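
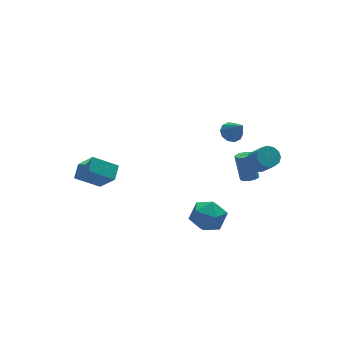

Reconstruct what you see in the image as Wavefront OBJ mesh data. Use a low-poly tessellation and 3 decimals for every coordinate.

v -5.073 3.786 -0.768
v -4.619 2.626 0.64
v -4.492 4.562 -0.317
v -4.037 3.402 1.092
v -3.683 3.258 -1.652
v -3.228 2.098 -0.243
v -3.101 4.034 -1.2
v -2.647 2.874 0.208
v -0.813 -2.696 -0.82
v -0.08 -2.195 -0.046
v 0.44 -4.105 -1.094
v 1.173 -3.604 -0.32
v 0.163 -4.082 0.05
v -0.612 -3.212 0.22
v 0.972 -3.088 -1.36
v 0.197 -2.218 -1.19
v 1.023 -2.437 -0.38
v 0.523 -3.052 0.492
v -0.163 -3.248 -1.632
v -0.663 -3.863 -0.76
v 3.749 1.154 2.3
v 4.105 0.691 1.879
v 3.951 0.126 3.6
v 4.401 0.973 2.055
v 4.448 1.323 2.325
v 4.228 1.609 2.585
v 3.825 1.721 2.736
v 3.393 1.617 2.721
v 3.096 1.335 2.545
v 3.049 0.985 2.275
v 3.269 0.699 2.015
v 3.673 0.587 1.863
v 3.367 -2.876 2.874
v 3.801 -3.294 2.48
v 3.906 -4.363 3.732
v 3.473 -3.944 4.126
v 4.042 -3.036 2.68
v 4.147 -4.105 3.932
v 4.068 -2.727 2.941
v 4.174 -3.796 4.194
v 3.873 -2.465 3.181
v 3.978 -3.534 4.434
v 3.516 -2.334 3.324
v 3.622 -3.403 4.576
v 3.113 -2.374 3.323
v 3.218 -3.443 4.576
v 2.79 -2.574 3.18
v 2.896 -3.643 4.433
v 2.65 -2.869 2.94
v 2.756 -3.938 4.192
v 2.738 -3.167 2.678
v 2.844 -4.236 3.931
v 3.026 -3.372 2.479
v 3.132 -4.441 3.732
v 3.422 -3.419 2.405
v 3.528 -4.488 3.657
v 3.701 -1.329 0.071
v 4.076 -0.945 -0.086
v 4.035 -0.266 1.472
v 3.659 -0.651 1.629
v 3.84 -0.831 -0.142
v 3.799 -0.152 1.416
v 3.572 -0.831 -0.15
v 3.531 -0.152 1.408
v 3.334 -0.945 -0.106
v 3.292 -0.266 1.452
v 3.179 -1.147 -0.022
v 3.138 -0.469 1.536
v 3.144 -1.391 0.083
v 3.103 -0.713 1.641
v 3.237 -1.621 0.186
v 3.195 -0.942 1.744
v 3.435 -1.784 0.262
v 3.394 -1.105 1.82
v 3.695 -1.843 0.294
v 3.653 -1.164 1.853
v 3.956 -1.784 0.276
v 3.914 -1.105 1.834
v 4.158 -1.621 0.21
v 4.117 -0.942 1.768
v 4.256 -1.391 0.113
v 4.214 -0.712 1.671
v 4.226 -1.147 0.006
v 4.185 -0.468 1.564
f 2 4 1
f 5 2 1
f 1 4 3
f 3 5 1
f 2 8 4
f 6 2 5
f 6 8 2
f 4 8 3
f 7 5 3
f 3 8 7
f 7 6 5
f 8 6 7
f 9 20 14
f 9 14 10
f 9 10 16
f 9 16 19
f 9 19 20
f 10 14 18
f 14 20 13
f 20 19 11
f 19 16 15
f 16 10 17
f 12 18 13
f 12 13 11
f 12 11 15
f 12 15 17
f 12 17 18
f 13 18 14
f 11 13 20
f 15 11 19
f 17 15 16
f 18 17 10
f 22 21 24
f 22 24 23
f 24 21 25
f 24 25 23
f 25 21 26
f 25 26 23
f 26 21 27
f 26 27 23
f 27 21 28
f 27 28 23
f 28 21 29
f 28 29 23
f 29 21 30
f 29 30 23
f 30 21 31
f 30 31 23
f 31 21 32
f 31 32 23
f 32 21 22
f 32 22 23
f 34 33 37
f 34 37 35
f 35 37 38
f 35 38 36
f 37 33 39
f 37 39 38
f 38 39 40
f 38 40 36
f 39 33 41
f 39 41 40
f 40 41 42
f 40 42 36
f 41 33 43
f 41 43 42
f 42 43 44
f 42 44 36
f 43 33 45
f 43 45 44
f 44 45 46
f 44 46 36
f 45 33 47
f 45 47 46
f 46 47 48
f 46 48 36
f 47 33 49
f 47 49 48
f 48 49 50
f 48 50 36
f 49 33 51
f 49 51 50
f 50 51 52
f 50 52 36
f 51 33 53
f 51 53 52
f 52 53 54
f 52 54 36
f 53 33 55
f 53 55 54
f 54 55 56
f 54 56 36
f 55 33 34
f 55 34 56
f 56 34 35
f 56 35 36
f 58 57 61
f 58 61 59
f 59 61 62
f 59 62 60
f 61 57 63
f 61 63 62
f 62 63 64
f 62 64 60
f 63 57 65
f 63 65 64
f 64 65 66
f 64 66 60
f 65 57 67
f 65 67 66
f 66 67 68
f 66 68 60
f 67 57 69
f 67 69 68
f 68 69 70
f 68 70 60
f 69 57 71
f 69 71 70
f 70 71 72
f 70 72 60
f 71 57 73
f 71 73 72
f 72 73 74
f 72 74 60
f 73 57 75
f 73 75 74
f 74 75 76
f 74 76 60
f 75 57 77
f 75 77 76
f 76 77 78
f 76 78 60
f 77 57 79
f 77 79 78
f 78 79 80
f 78 80 60
f 79 57 81
f 79 81 80
f 80 81 82
f 80 82 60
f 81 57 83
f 81 83 82
f 82 83 84
f 82 84 60
f 83 57 58
f 83 58 84
f 84 58 59
f 84 59 60



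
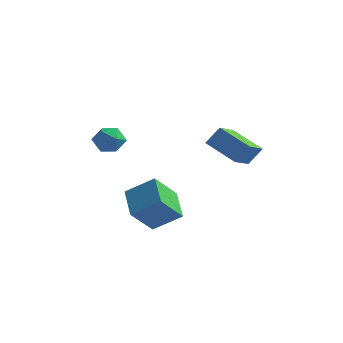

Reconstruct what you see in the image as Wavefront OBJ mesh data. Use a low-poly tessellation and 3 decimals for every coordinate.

v -3.091 -1.747 -1.002
v -1.736 -1.254 -0.046
v -2.582 -0.518 -2.358
v -1.227 -0.025 -1.402
v -2.053 -3.055 -1.798
v -0.698 -2.562 -0.842
v -1.544 -1.826 -3.154
v -0.189 -1.333 -2.198
v -4.626 -1.196 1.893
v -3.819 -1.156 1.535
v -4.141 -2.104 2.885
v -3.334 -2.064 2.527
v -3.669 -1.359 2.942
v -3.968 -0.799 2.329
v -3.992 -2.461 2.091
v -4.291 -1.901 1.478
v -3.427 -1.939 1.658
v -3.228 -1.257 2.183
v -4.732 -2.003 2.237
v -4.533 -1.321 2.762
v 0.481 4.315 -0.652
v 0.6 2.573 0.123
v -1.267 4.582 0.215
v -1.149 2.84 0.99
v 1.029 4.78 0.31
v 1.147 3.038 1.085
v -0.72 5.047 1.177
v -0.601 3.305 1.952
f 2 4 1
f 5 2 1
f 1 4 3
f 3 5 1
f 2 8 4
f 6 2 5
f 6 8 2
f 4 8 3
f 7 5 3
f 3 8 7
f 7 6 5
f 8 6 7
f 9 20 14
f 9 14 10
f 9 10 16
f 9 16 19
f 9 19 20
f 10 14 18
f 14 20 13
f 20 19 11
f 19 16 15
f 16 10 17
f 12 18 13
f 12 13 11
f 12 11 15
f 12 15 17
f 12 17 18
f 13 18 14
f 11 13 20
f 15 11 19
f 17 15 16
f 18 17 10
f 22 24 21
f 25 22 21
f 21 24 23
f 23 25 21
f 22 28 24
f 26 22 25
f 26 28 22
f 24 28 23
f 27 25 23
f 23 28 27
f 27 26 25
f 28 26 27



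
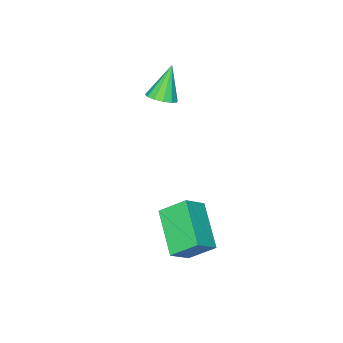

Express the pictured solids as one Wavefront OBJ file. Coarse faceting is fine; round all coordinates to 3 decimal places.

v 1.332 -2.236 2.13
v 1.678 -1.786 2.403
v 0.568 -2.464 3.47
v 1.392 -1.624 2.268
v 1.087 -1.657 2.089
v 0.86 -1.873 1.922
v 0.783 -2.205 1.822
v 0.88 -2.546 1.819
v 1.121 -2.789 1.915
v 1.428 -2.856 2.079
v 1.705 -2.727 2.259
v 1.864 -2.441 2.398
v 1.854 -2.09 2.451
v 3.56 2.918 -1.805
v 2.649 1.37 -0.902
v 4.392 2.826 -1.122
v 3.481 1.278 -0.22
v 4.139 2.102 -2.62
v 3.228 0.554 -1.718
v 4.971 2.01 -1.938
v 4.06 0.462 -1.035
f 2 1 4
f 2 4 3
f 4 1 5
f 4 5 3
f 5 1 6
f 5 6 3
f 6 1 7
f 6 7 3
f 7 1 8
f 7 8 3
f 8 1 9
f 8 9 3
f 9 1 10
f 9 10 3
f 10 1 11
f 10 11 3
f 11 1 12
f 11 12 3
f 12 1 13
f 12 13 3
f 13 1 2
f 13 2 3
f 15 17 14
f 18 15 14
f 14 17 16
f 16 18 14
f 15 21 17
f 19 15 18
f 19 21 15
f 17 21 16
f 20 18 16
f 16 21 20
f 20 19 18
f 21 19 20



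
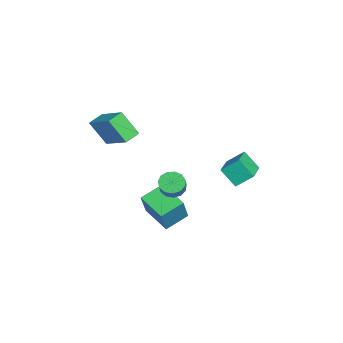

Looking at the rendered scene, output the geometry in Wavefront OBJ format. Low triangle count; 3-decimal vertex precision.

v 0.317 2.386 -2.169
v -0.186 1.72 -1.279
v 0.336 3.261 -1.502
v -0.167 2.595 -0.613
v 2.267 1.825 -1.487
v 1.764 1.159 -0.598
v 2.286 2.7 -0.821
v 1.783 2.034 0.069
v 1.588 -1.127 -1.751
v 1.969 -1.502 -2.155
v 2.674 -1.627 -1.373
v 2.292 -1.253 -0.969
v 2.083 -1.146 -2.201
v 2.788 -1.271 -1.419
v 2.041 -0.783 -2.104
v 2.746 -0.908 -1.323
v 1.854 -0.53 -1.895
v 2.559 -0.655 -1.114
v 1.583 -0.466 -1.641
v 2.288 -0.592 -0.859
v 1.313 -0.613 -1.421
v 2.018 -0.738 -0.639
v 1.13 -0.923 -1.306
v 1.835 -1.048 -0.524
v 1.093 -1.297 -1.332
v 1.798 -1.423 -0.55
v 1.212 -1.618 -1.491
v 1.917 -1.743 -0.71
v 1.451 -1.783 -1.733
v 2.156 -1.908 -0.951
v 1.733 -1.74 -1.98
v 2.438 -1.865 -1.199
v -1.253 -4.128 -0.272
v -1.653 -4.936 1.037
v -1.799 -3.456 -0.024
v -2.198 -4.265 1.285
v 0.278 -3.255 0.735
v -0.121 -4.064 2.044
v -0.267 -2.584 0.983
v -0.667 -3.392 2.292
v 0.485 -2.352 -4.148
v -0.055 -1.221 -3.619
v 1.796 -1.481 -4.675
v 1.256 -0.35 -4.146
v 1.304 -2.67 -2.634
v 0.764 -1.539 -2.105
v 2.615 -1.799 -3.161
v 2.075 -0.668 -2.632
f 2 4 1
f 5 2 1
f 1 4 3
f 3 5 1
f 2 8 4
f 6 2 5
f 6 8 2
f 4 8 3
f 7 5 3
f 3 8 7
f 7 6 5
f 8 6 7
f 10 9 13
f 10 13 11
f 11 13 14
f 11 14 12
f 13 9 15
f 13 15 14
f 14 15 16
f 14 16 12
f 15 9 17
f 15 17 16
f 16 17 18
f 16 18 12
f 17 9 19
f 17 19 18
f 18 19 20
f 18 20 12
f 19 9 21
f 19 21 20
f 20 21 22
f 20 22 12
f 21 9 23
f 21 23 22
f 22 23 24
f 22 24 12
f 23 9 25
f 23 25 24
f 24 25 26
f 24 26 12
f 25 9 27
f 25 27 26
f 26 27 28
f 26 28 12
f 27 9 29
f 27 29 28
f 28 29 30
f 28 30 12
f 29 9 31
f 29 31 30
f 30 31 32
f 30 32 12
f 31 9 10
f 31 10 32
f 32 10 11
f 32 11 12
f 34 36 33
f 37 34 33
f 33 36 35
f 35 37 33
f 34 40 36
f 38 34 37
f 38 40 34
f 36 40 35
f 39 37 35
f 35 40 39
f 39 38 37
f 40 38 39
f 42 44 41
f 45 42 41
f 41 44 43
f 43 45 41
f 42 48 44
f 46 42 45
f 46 48 42
f 44 48 43
f 47 45 43
f 43 48 47
f 47 46 45
f 48 46 47



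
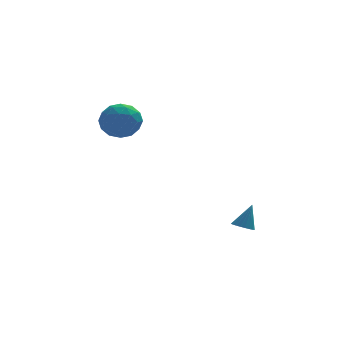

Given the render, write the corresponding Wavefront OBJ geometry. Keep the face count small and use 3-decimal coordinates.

v 2.209 0.877 -2.251
v 2.475 1.281 -2.467
v 2.671 1.183 -1.109
v 2.283 1.376 -2.415
v 2.079 1.384 -2.334
v 1.896 1.305 -2.239
v 1.768 1.152 -2.146
v 1.716 0.951 -2.071
v 1.749 0.738 -2.028
v 1.861 0.548 -2.023
v 2.034 0.416 -2.057
v 2.237 0.363 -2.125
v 2.435 0.399 -2.215
v 2.594 0.518 -2.311
v 2.686 0.699 -2.397
v 2.696 0.91 -2.457
v 2.621 1.116 -2.482
v -3.618 2.212 3.302
v -3.116 3.048 3.141
v -2.424 1.672 4.219
v -1.922 2.508 4.058
v -2.745 2.523 4.605
v -3.483 2.857 4.039
v -2.057 1.863 3.321
v -2.795 2.197 2.755
v -2.151 2.833 3.153
v -2.576 3.24 3.947
v -2.964 1.48 3.413
v -3.389 1.887 4.207
v -3.472 2.678 3.141
v -2.068 2.042 4.219
v -2.552 2.051 4.541
v -2.257 2.542 4.446
v -3.687 2.565 3.669
v -3.392 3.057 3.574
v -3.174 2.748 4.435
v -2.148 1.663 3.786
v -1.853 2.155 3.691
v -3.283 2.178 2.914
v -2.988 2.669 2.819
v -2.366 1.972 2.925
v -2.609 3.042 3.054
v -1.908 2.725 3.593
v -1.987 2.346 3.16
v -2.421 2.542 2.826
v -2.859 3.282 3.52
v -2.158 2.964 4.059
v -2.642 2.973 4.381
v -3.075 3.169 4.048
v -2.292 3.155 3.527
v -3.382 1.756 3.301
v -2.681 1.438 3.84
v -2.465 1.551 3.312
v -2.898 1.747 2.979
v -3.632 1.995 3.767
v -2.931 1.678 4.306
v -3.119 2.178 4.534
v -3.553 2.374 4.2
v -3.248 1.565 3.833
f 2 1 4
f 2 4 3
f 4 1 5
f 4 5 3
f 5 1 6
f 5 6 3
f 6 1 7
f 6 7 3
f 7 1 8
f 7 8 3
f 8 1 9
f 8 9 3
f 9 1 10
f 9 10 3
f 10 1 11
f 10 11 3
f 11 1 12
f 11 12 3
f 12 1 13
f 12 13 3
f 13 1 14
f 13 14 3
f 14 1 15
f 14 15 3
f 15 1 16
f 15 16 3
f 16 1 17
f 16 17 3
f 17 1 2
f 17 2 3
f 18 55 34
f 55 29 58
f 34 58 23
f 55 58 34
f 18 34 30
f 34 23 35
f 30 35 19
f 34 35 30
f 18 30 39
f 30 19 40
f 39 40 25
f 30 40 39
f 18 39 51
f 39 25 54
f 51 54 28
f 39 54 51
f 18 51 55
f 51 28 59
f 55 59 29
f 51 59 55
f 19 35 46
f 35 23 49
f 46 49 27
f 35 49 46
f 23 58 36
f 58 29 57
f 36 57 22
f 58 57 36
f 29 59 56
f 59 28 52
f 56 52 20
f 59 52 56
f 28 54 53
f 54 25 41
f 53 41 24
f 54 41 53
f 25 40 45
f 40 19 42
f 45 42 26
f 40 42 45
f 21 47 33
f 47 27 48
f 33 48 22
f 47 48 33
f 21 33 31
f 33 22 32
f 31 32 20
f 33 32 31
f 21 31 38
f 31 20 37
f 38 37 24
f 31 37 38
f 21 38 43
f 38 24 44
f 43 44 26
f 38 44 43
f 21 43 47
f 43 26 50
f 47 50 27
f 43 50 47
f 22 48 36
f 48 27 49
f 36 49 23
f 48 49 36
f 20 32 56
f 32 22 57
f 56 57 29
f 32 57 56
f 24 37 53
f 37 20 52
f 53 52 28
f 37 52 53
f 26 44 45
f 44 24 41
f 45 41 25
f 44 41 45
f 27 50 46
f 50 26 42
f 46 42 19
f 50 42 46



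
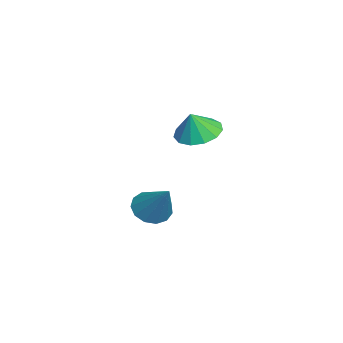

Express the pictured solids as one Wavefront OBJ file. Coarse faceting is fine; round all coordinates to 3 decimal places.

v 0.182 -0.342 -1.472
v 0.742 -0.921 -1.624
v 1.318 0.382 -0.048
v 0.85 -0.562 -1.893
v 0.746 -0.132 -2.029
v 0.463 0.23 -1.987
v 0.09 0.411 -1.782
v -0.253 0.353 -1.478
v -0.458 0.074 -1.173
v -0.46 -0.337 -0.962
v -0.258 -0.75 -0.913
v 0.083 -1.033 -1.041
v 0.456 -1.097 -1.307
v 1.403 1.421 3.013
v 2.001 2.107 2.994
v 1.737 1.159 4.007
v 1.568 2.299 3.19
v 1.082 2.212 3.33
v 0.699 1.874 3.369
v 0.539 1.392 3.296
v 0.654 0.92 3.132
v 1.006 0.607 2.931
v 1.485 0.552 2.756
v 1.938 0.774 2.663
v 2.221 1.201 2.681
v 2.245 1.698 2.804
f 2 1 4
f 2 4 3
f 4 1 5
f 4 5 3
f 5 1 6
f 5 6 3
f 6 1 7
f 6 7 3
f 7 1 8
f 7 8 3
f 8 1 9
f 8 9 3
f 9 1 10
f 9 10 3
f 10 1 11
f 10 11 3
f 11 1 12
f 11 12 3
f 12 1 13
f 12 13 3
f 13 1 2
f 13 2 3
f 15 14 17
f 15 17 16
f 17 14 18
f 17 18 16
f 18 14 19
f 18 19 16
f 19 14 20
f 19 20 16
f 20 14 21
f 20 21 16
f 21 14 22
f 21 22 16
f 22 14 23
f 22 23 16
f 23 14 24
f 23 24 16
f 24 14 25
f 24 25 16
f 25 14 26
f 25 26 16
f 26 14 15
f 26 15 16



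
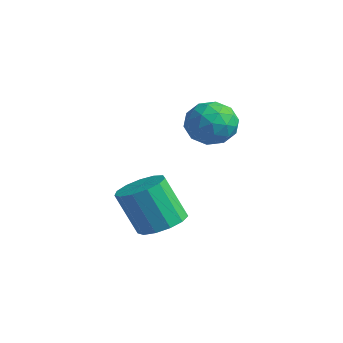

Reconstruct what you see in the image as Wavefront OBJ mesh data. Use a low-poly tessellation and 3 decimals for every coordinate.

v -3.371 -0.846 0.917
v -2.66 -1.255 0.783
v -4.06 -1.985 0.737
v -3.349 -2.394 0.603
v -3.526 -2.104 1.362
v -3.1 -1.4 1.473
v -3.62 -1.84 0.047
v -3.194 -1.136 0.158
v -2.814 -1.869 0.246
v -2.756 -2.032 1.058
v -3.964 -1.208 0.462
v -3.906 -1.371 1.274
v -2.955 -0.95 0.866
v -3.765 -2.29 0.654
v -3.869 -2.12 1.1
v -3.451 -2.36 1.022
v -3.213 -1.036 1.271
v -2.796 -1.276 1.193
v -3.305 -1.775 1.533
v -3.924 -1.964 0.327
v -3.507 -2.204 0.249
v -3.269 -0.88 0.498
v -2.851 -1.12 0.42
v -3.415 -1.465 -0.013
v -2.628 -1.552 0.472
v -3.033 -2.221 0.366
v -3.192 -1.896 0.039
v -2.942 -1.482 0.104
v -2.593 -1.648 0.949
v -2.999 -2.318 0.843
v -3.102 -2.147 1.289
v -2.852 -1.733 1.354
v -2.684 -2.009 0.633
v -3.721 -0.922 0.677
v -4.127 -1.592 0.571
v -3.868 -1.507 0.166
v -3.618 -1.093 0.231
v -3.687 -1.019 1.154
v -4.092 -1.688 1.048
v -3.778 -1.758 1.416
v -3.528 -1.344 1.481
v -4.036 -1.231 0.887
v -3.484 -3.201 -2.868
v -2.761 -3.447 -2.67
v -3.292 -3.866 -1.253
v -4.016 -3.619 -1.452
v -2.784 -3.018 -2.552
v -3.315 -3.437 -1.135
v -3.03 -2.648 -2.534
v -3.561 -3.067 -1.118
v -3.42 -2.452 -2.623
v -3.951 -2.871 -1.206
v -3.831 -2.495 -2.789
v -4.362 -2.914 -1.373
v -4.131 -2.761 -2.981
v -4.662 -3.18 -1.564
v -4.227 -3.167 -3.137
v -4.758 -3.586 -1.72
v -4.086 -3.584 -3.207
v -4.618 -4.003 -1.791
v -3.755 -3.879 -3.17
v -4.286 -4.297 -1.754
v -3.338 -3.958 -3.037
v -3.869 -4.377 -1.621
v -2.967 -3.797 -2.851
v -3.498 -4.216 -1.434
f 1 38 17
f 38 12 41
f 17 41 6
f 38 41 17
f 1 17 13
f 17 6 18
f 13 18 2
f 17 18 13
f 1 13 22
f 13 2 23
f 22 23 8
f 13 23 22
f 1 22 34
f 22 8 37
f 34 37 11
f 22 37 34
f 1 34 38
f 34 11 42
f 38 42 12
f 34 42 38
f 2 18 29
f 18 6 32
f 29 32 10
f 18 32 29
f 6 41 19
f 41 12 40
f 19 40 5
f 41 40 19
f 12 42 39
f 42 11 35
f 39 35 3
f 42 35 39
f 11 37 36
f 37 8 24
f 36 24 7
f 37 24 36
f 8 23 28
f 23 2 25
f 28 25 9
f 23 25 28
f 4 30 16
f 30 10 31
f 16 31 5
f 30 31 16
f 4 16 14
f 16 5 15
f 14 15 3
f 16 15 14
f 4 14 21
f 14 3 20
f 21 20 7
f 14 20 21
f 4 21 26
f 21 7 27
f 26 27 9
f 21 27 26
f 4 26 30
f 26 9 33
f 30 33 10
f 26 33 30
f 5 31 19
f 31 10 32
f 19 32 6
f 31 32 19
f 3 15 39
f 15 5 40
f 39 40 12
f 15 40 39
f 7 20 36
f 20 3 35
f 36 35 11
f 20 35 36
f 9 27 28
f 27 7 24
f 28 24 8
f 27 24 28
f 10 33 29
f 33 9 25
f 29 25 2
f 33 25 29
f 44 43 47
f 44 47 45
f 45 47 48
f 45 48 46
f 47 43 49
f 47 49 48
f 48 49 50
f 48 50 46
f 49 43 51
f 49 51 50
f 50 51 52
f 50 52 46
f 51 43 53
f 51 53 52
f 52 53 54
f 52 54 46
f 53 43 55
f 53 55 54
f 54 55 56
f 54 56 46
f 55 43 57
f 55 57 56
f 56 57 58
f 56 58 46
f 57 43 59
f 57 59 58
f 58 59 60
f 58 60 46
f 59 43 61
f 59 61 60
f 60 61 62
f 60 62 46
f 61 43 63
f 61 63 62
f 62 63 64
f 62 64 46
f 63 43 65
f 63 65 64
f 64 65 66
f 64 66 46
f 65 43 44
f 65 44 66
f 66 44 45
f 66 45 46



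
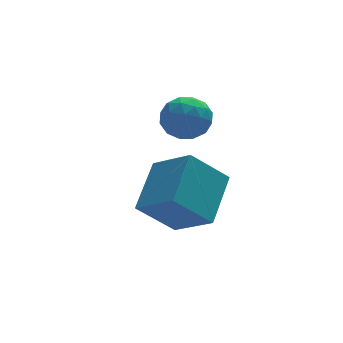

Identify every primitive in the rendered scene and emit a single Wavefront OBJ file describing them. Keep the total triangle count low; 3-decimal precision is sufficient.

v 1.708 -1.629 -1.831
v 2.501 -2.771 -0.941
v 0.526 -1.566 -0.696
v 1.318 -2.708 0.193
v 2.662 -0.252 -0.913
v 3.454 -1.394 -0.024
v 1.479 -0.189 0.221
v 2.272 -1.331 1.111
v 3.312 1.821 1.672
v 3.787 1.245 1.22
v 2.193 1.535 0.86
v 2.668 0.959 0.408
v 2.451 0.79 1.236
v 3.142 0.967 1.738
v 2.838 1.813 0.342
v 3.529 1.99 0.844
v 3.494 1.241 0.398
v 3.255 0.609 0.95
v 2.725 2.171 1.13
v 2.486 1.539 1.682
v 3.648 1.558 1.518
v 2.332 1.222 0.562
v 2.204 1.122 1.049
v 2.484 0.784 0.783
v 3.269 1.394 1.822
v 3.548 1.056 1.556
v 2.762 0.789 1.565
v 2.432 1.724 0.524
v 2.711 1.386 0.258
v 3.496 1.996 1.297
v 3.776 1.658 1.031
v 3.218 1.991 0.515
v 3.755 1.217 0.768
v 3.097 1.049 0.291
v 3.197 1.551 0.252
v 3.603 1.655 0.548
v 3.614 0.846 1.093
v 2.957 0.678 0.615
v 2.829 0.578 1.102
v 3.235 0.682 1.397
v 3.442 0.843 0.61
v 3.023 2.102 1.465
v 2.366 1.934 0.987
v 2.745 2.098 0.683
v 3.151 2.202 0.978
v 2.883 1.731 1.789
v 2.225 1.563 1.312
v 2.377 1.125 1.532
v 2.783 1.229 1.828
v 2.538 1.937 1.47
f 2 4 1
f 5 2 1
f 1 4 3
f 3 5 1
f 2 8 4
f 6 2 5
f 6 8 2
f 4 8 3
f 7 5 3
f 3 8 7
f 7 6 5
f 8 6 7
f 9 46 25
f 46 20 49
f 25 49 14
f 46 49 25
f 9 25 21
f 25 14 26
f 21 26 10
f 25 26 21
f 9 21 30
f 21 10 31
f 30 31 16
f 21 31 30
f 9 30 42
f 30 16 45
f 42 45 19
f 30 45 42
f 9 42 46
f 42 19 50
f 46 50 20
f 42 50 46
f 10 26 37
f 26 14 40
f 37 40 18
f 26 40 37
f 14 49 27
f 49 20 48
f 27 48 13
f 49 48 27
f 20 50 47
f 50 19 43
f 47 43 11
f 50 43 47
f 19 45 44
f 45 16 32
f 44 32 15
f 45 32 44
f 16 31 36
f 31 10 33
f 36 33 17
f 31 33 36
f 12 38 24
f 38 18 39
f 24 39 13
f 38 39 24
f 12 24 22
f 24 13 23
f 22 23 11
f 24 23 22
f 12 22 29
f 22 11 28
f 29 28 15
f 22 28 29
f 12 29 34
f 29 15 35
f 34 35 17
f 29 35 34
f 12 34 38
f 34 17 41
f 38 41 18
f 34 41 38
f 13 39 27
f 39 18 40
f 27 40 14
f 39 40 27
f 11 23 47
f 23 13 48
f 47 48 20
f 23 48 47
f 15 28 44
f 28 11 43
f 44 43 19
f 28 43 44
f 17 35 36
f 35 15 32
f 36 32 16
f 35 32 36
f 18 41 37
f 41 17 33
f 37 33 10
f 41 33 37



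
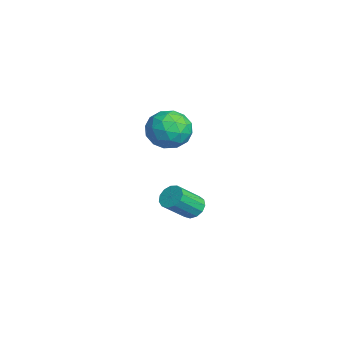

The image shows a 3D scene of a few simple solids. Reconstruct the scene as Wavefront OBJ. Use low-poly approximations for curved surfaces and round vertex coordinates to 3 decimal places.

v -3.914 -2.283 -2.549
v -3.511 -2.484 -2.946
v -3.044 -3.478 -1.968
v -3.446 -3.277 -1.571
v -3.358 -2.239 -2.77
v -2.89 -3.233 -1.793
v -3.381 -2.008 -2.524
v -2.913 -3.002 -1.547
v -3.573 -1.865 -2.286
v -3.106 -2.858 -1.309
v -3.874 -1.854 -2.131
v -3.406 -2.848 -1.154
v -4.187 -1.979 -2.109
v -3.719 -2.973 -1.132
v -4.413 -2.201 -2.226
v -3.946 -3.195 -1.249
v -4.481 -2.449 -2.446
v -4.013 -3.443 -1.469
v -4.369 -2.644 -2.698
v -3.901 -3.638 -1.721
v -4.112 -2.725 -2.903
v -3.645 -3.719 -1.926
v -3.793 -2.665 -2.995
v -3.325 -3.659 -2.018
v -2.218 -2.825 2.107
v -1.714 -3.584 2.488
v -3.566 -3.396 2.752
v -3.062 -4.155 3.133
v -2.919 -3.242 3.483
v -2.086 -2.889 3.085
v -3.194 -4.091 2.155
v -2.361 -3.738 1.757
v -2.317 -4.367 2.518
v -2.147 -3.843 3.339
v -3.133 -3.137 1.901
v -2.963 -2.613 2.722
v -1.848 -3.154 2.241
v -3.432 -3.826 2.999
v -3.348 -3.289 3.204
v -3.052 -3.735 3.429
v -2.066 -2.746 2.592
v -1.77 -3.192 2.816
v -2.478 -2.991 3.4
v -3.51 -3.788 2.424
v -3.214 -4.234 2.648
v -2.228 -3.245 1.811
v -1.932 -3.691 2.036
v -2.802 -3.989 1.84
v -1.906 -4.061 2.483
v -2.698 -4.397 2.862
v -2.776 -4.359 2.287
v -2.286 -4.151 2.053
v -1.806 -3.753 2.965
v -2.598 -4.088 3.344
v -2.514 -3.551 3.55
v -2.025 -3.344 3.315
v -2.161 -4.213 2.983
v -2.682 -2.892 1.896
v -3.474 -3.227 2.275
v -3.255 -3.636 1.925
v -2.766 -3.429 1.69
v -2.582 -2.583 2.378
v -3.374 -2.919 2.757
v -2.994 -2.829 3.187
v -2.504 -2.621 2.953
v -3.119 -2.767 2.257
f 2 1 5
f 2 5 3
f 3 5 6
f 3 6 4
f 5 1 7
f 5 7 6
f 6 7 8
f 6 8 4
f 7 1 9
f 7 9 8
f 8 9 10
f 8 10 4
f 9 1 11
f 9 11 10
f 10 11 12
f 10 12 4
f 11 1 13
f 11 13 12
f 12 13 14
f 12 14 4
f 13 1 15
f 13 15 14
f 14 15 16
f 14 16 4
f 15 1 17
f 15 17 16
f 16 17 18
f 16 18 4
f 17 1 19
f 17 19 18
f 18 19 20
f 18 20 4
f 19 1 21
f 19 21 20
f 20 21 22
f 20 22 4
f 21 1 23
f 21 23 22
f 22 23 24
f 22 24 4
f 23 1 2
f 23 2 24
f 24 2 3
f 24 3 4
f 25 62 41
f 62 36 65
f 41 65 30
f 62 65 41
f 25 41 37
f 41 30 42
f 37 42 26
f 41 42 37
f 25 37 46
f 37 26 47
f 46 47 32
f 37 47 46
f 25 46 58
f 46 32 61
f 58 61 35
f 46 61 58
f 25 58 62
f 58 35 66
f 62 66 36
f 58 66 62
f 26 42 53
f 42 30 56
f 53 56 34
f 42 56 53
f 30 65 43
f 65 36 64
f 43 64 29
f 65 64 43
f 36 66 63
f 66 35 59
f 63 59 27
f 66 59 63
f 35 61 60
f 61 32 48
f 60 48 31
f 61 48 60
f 32 47 52
f 47 26 49
f 52 49 33
f 47 49 52
f 28 54 40
f 54 34 55
f 40 55 29
f 54 55 40
f 28 40 38
f 40 29 39
f 38 39 27
f 40 39 38
f 28 38 45
f 38 27 44
f 45 44 31
f 38 44 45
f 28 45 50
f 45 31 51
f 50 51 33
f 45 51 50
f 28 50 54
f 50 33 57
f 54 57 34
f 50 57 54
f 29 55 43
f 55 34 56
f 43 56 30
f 55 56 43
f 27 39 63
f 39 29 64
f 63 64 36
f 39 64 63
f 31 44 60
f 44 27 59
f 60 59 35
f 44 59 60
f 33 51 52
f 51 31 48
f 52 48 32
f 51 48 52
f 34 57 53
f 57 33 49
f 53 49 26
f 57 49 53



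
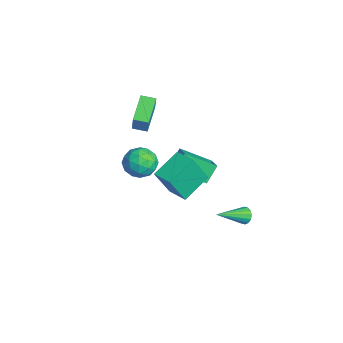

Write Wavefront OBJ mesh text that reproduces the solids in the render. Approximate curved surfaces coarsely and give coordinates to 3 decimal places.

v 0.982 -2.702 0.733
v 1.414 -3.424 1.398
v 0.046 -3.956 -0.018
v 0.478 -4.678 0.647
v -0.201 -3.939 1.025
v 0.378 -3.164 1.49
v 1.082 -4.216 -0.11
v 1.661 -3.441 0.355
v 1.476 -4.36 0.877
v 0.683 -4.188 1.579
v 0.777 -3.192 -0.199
v -0.016 -3.02 0.503
v 1.28 -2.953 1.132
v 0.18 -4.427 0.248
v -0.219 -3.992 0.471
v 0.035 -4.417 0.862
v 0.671 -2.8 1.186
v 0.925 -3.225 1.576
v -0.024 -3.527 1.357
v 0.535 -4.155 -0.196
v 0.789 -4.58 0.194
v 1.425 -2.963 0.518
v 1.679 -3.388 0.909
v 1.484 -3.853 0.023
v 1.571 -3.927 1.217
v 1.021 -4.664 0.775
v 1.376 -4.393 0.33
v 1.716 -3.937 0.603
v 1.105 -3.827 1.629
v 0.555 -4.563 1.187
v 0.155 -4.129 1.409
v 0.495 -3.674 1.683
v 1.141 -4.376 1.323
v 0.905 -2.817 0.193
v 0.355 -3.553 -0.249
v 0.965 -3.706 -0.303
v 1.305 -3.251 -0.029
v 0.439 -2.716 0.605
v -0.111 -3.453 0.163
v -0.256 -3.443 0.777
v 0.084 -2.987 1.05
v 0.319 -3.004 0.057
v 0.831 -0.749 -0.346
v 1.151 -1.679 1.611
v 1.965 -0.104 -0.225
v 2.285 -1.034 1.732
v 1.775 -2.246 -1.212
v 2.095 -3.176 0.745
v 2.909 -1.601 -1.091
v 3.229 -2.531 0.866
v -5.24 -2.554 0.811
v -4.331 -2.654 2.349
v -4.9 -1.712 0.664
v -3.991 -1.812 2.203
v -3.809 -3.288 -0.083
v -2.9 -3.388 1.456
v -3.469 -2.446 -0.229
v -2.56 -2.546 1.309
v -3.993 -0.437 -2.571
v -2.621 -0.42 -1.893
v -3.498 1.376 -3.615
v -2.127 1.393 -2.937
v -3.473 -1.173 -3.603
v -2.102 -1.156 -2.925
v -2.979 0.64 -4.647
v -1.607 0.657 -3.969
v 3.673 1.587 -2.419
v 4.096 1.517 -2.809
v 4.247 -0.167 -1.481
v 4.221 1.676 -2.587
v 4.199 1.812 -2.32
v 4.035 1.887 -2.079
v 3.775 1.882 -1.93
v 3.488 1.798 -1.911
v 3.25 1.657 -2.029
v 3.125 1.498 -2.25
v 3.148 1.362 -2.517
v 3.311 1.287 -2.758
v 3.571 1.292 -2.908
v 3.858 1.376 -2.926
f 1 38 17
f 38 12 41
f 17 41 6
f 38 41 17
f 1 17 13
f 17 6 18
f 13 18 2
f 17 18 13
f 1 13 22
f 13 2 23
f 22 23 8
f 13 23 22
f 1 22 34
f 22 8 37
f 34 37 11
f 22 37 34
f 1 34 38
f 34 11 42
f 38 42 12
f 34 42 38
f 2 18 29
f 18 6 32
f 29 32 10
f 18 32 29
f 6 41 19
f 41 12 40
f 19 40 5
f 41 40 19
f 12 42 39
f 42 11 35
f 39 35 3
f 42 35 39
f 11 37 36
f 37 8 24
f 36 24 7
f 37 24 36
f 8 23 28
f 23 2 25
f 28 25 9
f 23 25 28
f 4 30 16
f 30 10 31
f 16 31 5
f 30 31 16
f 4 16 14
f 16 5 15
f 14 15 3
f 16 15 14
f 4 14 21
f 14 3 20
f 21 20 7
f 14 20 21
f 4 21 26
f 21 7 27
f 26 27 9
f 21 27 26
f 4 26 30
f 26 9 33
f 30 33 10
f 26 33 30
f 5 31 19
f 31 10 32
f 19 32 6
f 31 32 19
f 3 15 39
f 15 5 40
f 39 40 12
f 15 40 39
f 7 20 36
f 20 3 35
f 36 35 11
f 20 35 36
f 9 27 28
f 27 7 24
f 28 24 8
f 27 24 28
f 10 33 29
f 33 9 25
f 29 25 2
f 33 25 29
f 44 46 43
f 47 44 43
f 43 46 45
f 45 47 43
f 44 50 46
f 48 44 47
f 48 50 44
f 46 50 45
f 49 47 45
f 45 50 49
f 49 48 47
f 50 48 49
f 52 54 51
f 55 52 51
f 51 54 53
f 53 55 51
f 52 58 54
f 56 52 55
f 56 58 52
f 54 58 53
f 57 55 53
f 53 58 57
f 57 56 55
f 58 56 57
f 60 62 59
f 63 60 59
f 59 62 61
f 61 63 59
f 60 66 62
f 64 60 63
f 64 66 60
f 62 66 61
f 65 63 61
f 61 66 65
f 65 64 63
f 66 64 65
f 68 67 70
f 68 70 69
f 70 67 71
f 70 71 69
f 71 67 72
f 71 72 69
f 72 67 73
f 72 73 69
f 73 67 74
f 73 74 69
f 74 67 75
f 74 75 69
f 75 67 76
f 75 76 69
f 76 67 77
f 76 77 69
f 77 67 78
f 77 78 69
f 78 67 79
f 78 79 69
f 79 67 80
f 79 80 69
f 80 67 68
f 80 68 69



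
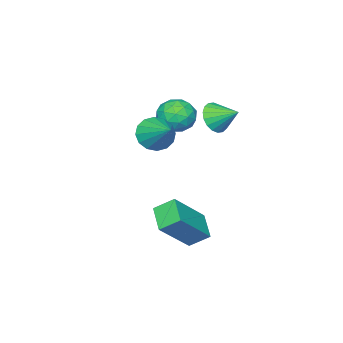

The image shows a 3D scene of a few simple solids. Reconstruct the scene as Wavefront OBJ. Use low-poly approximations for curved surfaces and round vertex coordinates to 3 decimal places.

v -1.871 -0.82 2.967
v -1.181 -0.97 2.746
v -1.389 0.3 3.713
v -1.322 -0.733 2.48
v -1.609 -0.519 2.344
v -1.967 -0.386 2.376
v -2.299 -0.369 2.566
v -2.517 -0.473 2.863
v -2.561 -0.67 3.189
v -2.421 -0.908 3.455
v -2.134 -1.122 3.59
v -1.776 -1.255 3.559
v -1.444 -1.272 3.369
v -1.226 -1.167 3.071
v -3.442 0.539 3.616
v -2.916 0.816 3.285
v -3.598 1.421 4.104
v -3.15 0.876 3.102
v -3.441 0.869 3.021
v -3.733 0.797 3.058
v -3.967 0.674 3.205
v -4.097 0.524 3.433
v -4.097 0.378 3.698
v -3.968 0.263 3.946
v -3.734 0.203 4.129
v -3.443 0.209 4.21
v -3.151 0.281 4.173
v -2.917 0.404 4.026
v -2.787 0.554 3.798
v -2.787 0.701 3.533
v -2.329 0.99 -0.602
v -1.045 0.759 0.682
v -1.717 1.789 -1.07
v -0.433 1.558 0.214
v -1.927 0.382 -1.114
v -0.643 0.151 0.17
v -1.315 1.181 -1.582
v -0.031 0.95 -0.298
v -4.186 -1.096 3.147
v -3.488 -1.163 2.787
v -4.492 -2.277 2.773
v -3.794 -2.344 2.413
v -3.83 -2.32 3.2
v -3.641 -1.591 3.431
v -4.339 -1.849 2.129
v -4.15 -1.12 2.36
v -3.582 -1.628 2.157
v -3.268 -1.919 2.819
v -4.712 -1.521 2.741
v -4.398 -1.812 3.403
v -3.81 -1.026 3
v -4.17 -2.414 2.56
v -4.191 -2.4 3.023
v -3.781 -2.44 2.811
v -3.9 -1.277 3.379
v -3.49 -1.316 3.167
v -3.691 -1.997 3.41
v -4.49 -2.124 2.393
v -4.08 -2.163 2.181
v -4.199 -1 2.749
v -3.789 -1.04 2.537
v -4.289 -1.443 2.15
v -3.455 -1.339 2.418
v -3.635 -2.033 2.198
v -3.955 -1.742 2.031
v -3.844 -1.313 2.167
v -3.271 -1.51 2.807
v -3.45 -2.204 2.587
v -3.472 -2.19 3.05
v -3.361 -1.761 3.186
v -3.326 -1.783 2.437
v -4.53 -1.236 2.973
v -4.709 -1.93 2.753
v -4.619 -1.679 2.374
v -4.508 -1.25 2.51
v -4.345 -1.407 3.362
v -4.525 -2.101 3.142
v -4.136 -2.127 3.393
v -4.025 -1.698 3.529
v -4.654 -1.657 3.123
f 2 1 4
f 2 4 3
f 4 1 5
f 4 5 3
f 5 1 6
f 5 6 3
f 6 1 7
f 6 7 3
f 7 1 8
f 7 8 3
f 8 1 9
f 8 9 3
f 9 1 10
f 9 10 3
f 10 1 11
f 10 11 3
f 11 1 12
f 11 12 3
f 12 1 13
f 12 13 3
f 13 1 14
f 13 14 3
f 14 1 2
f 14 2 3
f 16 15 18
f 16 18 17
f 18 15 19
f 18 19 17
f 19 15 20
f 19 20 17
f 20 15 21
f 20 21 17
f 21 15 22
f 21 22 17
f 22 15 23
f 22 23 17
f 23 15 24
f 23 24 17
f 24 15 25
f 24 25 17
f 25 15 26
f 25 26 17
f 26 15 27
f 26 27 17
f 27 15 28
f 27 28 17
f 28 15 29
f 28 29 17
f 29 15 30
f 29 30 17
f 30 15 16
f 30 16 17
f 32 34 31
f 35 32 31
f 31 34 33
f 33 35 31
f 32 38 34
f 36 32 35
f 36 38 32
f 34 38 33
f 37 35 33
f 33 38 37
f 37 36 35
f 38 36 37
f 39 76 55
f 76 50 79
f 55 79 44
f 76 79 55
f 39 55 51
f 55 44 56
f 51 56 40
f 55 56 51
f 39 51 60
f 51 40 61
f 60 61 46
f 51 61 60
f 39 60 72
f 60 46 75
f 72 75 49
f 60 75 72
f 39 72 76
f 72 49 80
f 76 80 50
f 72 80 76
f 40 56 67
f 56 44 70
f 67 70 48
f 56 70 67
f 44 79 57
f 79 50 78
f 57 78 43
f 79 78 57
f 50 80 77
f 80 49 73
f 77 73 41
f 80 73 77
f 49 75 74
f 75 46 62
f 74 62 45
f 75 62 74
f 46 61 66
f 61 40 63
f 66 63 47
f 61 63 66
f 42 68 54
f 68 48 69
f 54 69 43
f 68 69 54
f 42 54 52
f 54 43 53
f 52 53 41
f 54 53 52
f 42 52 59
f 52 41 58
f 59 58 45
f 52 58 59
f 42 59 64
f 59 45 65
f 64 65 47
f 59 65 64
f 42 64 68
f 64 47 71
f 68 71 48
f 64 71 68
f 43 69 57
f 69 48 70
f 57 70 44
f 69 70 57
f 41 53 77
f 53 43 78
f 77 78 50
f 53 78 77
f 45 58 74
f 58 41 73
f 74 73 49
f 58 73 74
f 47 65 66
f 65 45 62
f 66 62 46
f 65 62 66
f 48 71 67
f 71 47 63
f 67 63 40
f 71 63 67



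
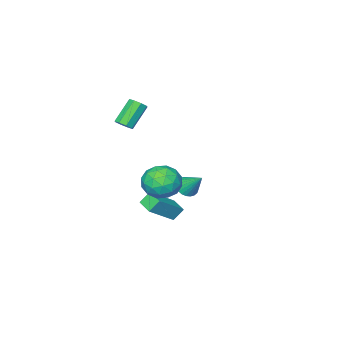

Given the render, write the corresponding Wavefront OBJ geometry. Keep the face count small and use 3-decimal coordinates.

v -3.815 -3.347 -4.334
v -3.326 -2.901 -4.764
v -3.845 -2.053 -3.026
v -3.6 -2.804 -4.866
v -3.907 -2.79 -4.887
v -4.201 -2.861 -4.823
v -4.435 -3.005 -4.685
v -4.575 -3.202 -4.494
v -4.6 -3.421 -4.278
v -4.505 -3.628 -4.071
v -4.305 -3.793 -3.904
v -4.031 -3.89 -3.802
v -3.723 -3.904 -3.781
v -3.43 -3.833 -3.845
v -3.196 -3.688 -3.983
v -3.055 -3.491 -4.174
v -3.031 -3.273 -4.39
v -3.126 -3.065 -4.597
v 1.361 0.381 -2.692
v 0.806 0.627 -1.962
v 1.58 1.432 -2.88
v 1.025 1.678 -2.149
v 3.075 0.262 -1.351
v 2.52 0.508 -0.62
v 3.294 1.313 -1.538
v 2.739 1.559 -0.808
v 1.994 2.608 0.58
v 3.141 2.68 0.141
v 2.499 1 1.639
v 3.646 1.072 1.2
v 3.232 1.927 1.981
v 2.92 2.921 1.327
v 2.72 0.759 0.453
v 2.408 1.753 -0.201
v 3.59 1.537 0.062
v 3.906 2.258 1.007
v 1.734 1.422 0.773
v 2.05 2.143 1.718
v 2.523 2.785 0.267
v 3.117 0.895 1.513
v 2.874 1.398 1.972
v 3.548 1.44 1.714
v 2.393 2.927 0.965
v 3.067 2.969 0.706
v 3.121 2.526 1.788
v 2.573 0.711 1.074
v 3.247 0.753 0.815
v 2.092 2.24 0.066
v 2.766 2.282 -0.192
v 2.519 1.154 -0.008
v 3.461 2.155 -0.037
v 3.758 1.21 0.586
v 3.213 1.027 0.147
v 3.03 1.611 -0.238
v 3.647 2.579 0.518
v 3.944 1.634 1.141
v 3.701 2.137 1.6
v 3.517 2.721 1.216
v 3.911 1.908 0.472
v 1.696 2.046 0.639
v 1.993 1.101 1.262
v 2.123 0.959 0.564
v 1.939 1.543 0.18
v 1.882 2.47 1.194
v 2.179 1.525 1.817
v 2.61 2.069 2.018
v 2.427 2.653 1.633
v 1.729 1.772 1.308
v 1.418 -3.007 2.985
v 1.81 -3.341 3.312
v 0.594 -3.447 4.662
v 0.202 -3.113 4.335
v 1.857 -2.884 3.39
v 0.641 -2.989 4.74
v 1.647 -2.498 3.231
v 0.431 -2.603 4.581
v 1.303 -2.411 2.928
v 0.086 -2.516 4.277
v 1.026 -2.673 2.658
v -0.19 -2.779 4.008
v 0.979 -3.131 2.58
v -0.237 -3.236 3.93
v 1.189 -3.517 2.739
v -0.027 -3.622 4.089
v 1.534 -3.604 3.043
v 0.317 -3.709 4.392
f 2 1 4
f 2 4 3
f 4 1 5
f 4 5 3
f 5 1 6
f 5 6 3
f 6 1 7
f 6 7 3
f 7 1 8
f 7 8 3
f 8 1 9
f 8 9 3
f 9 1 10
f 9 10 3
f 10 1 11
f 10 11 3
f 11 1 12
f 11 12 3
f 12 1 13
f 12 13 3
f 13 1 14
f 13 14 3
f 14 1 15
f 14 15 3
f 15 1 16
f 15 16 3
f 16 1 17
f 16 17 3
f 17 1 18
f 17 18 3
f 18 1 2
f 18 2 3
f 20 22 19
f 23 20 19
f 19 22 21
f 21 23 19
f 20 26 22
f 24 20 23
f 24 26 20
f 22 26 21
f 25 23 21
f 21 26 25
f 25 24 23
f 26 24 25
f 27 64 43
f 64 38 67
f 43 67 32
f 64 67 43
f 27 43 39
f 43 32 44
f 39 44 28
f 43 44 39
f 27 39 48
f 39 28 49
f 48 49 34
f 39 49 48
f 27 48 60
f 48 34 63
f 60 63 37
f 48 63 60
f 27 60 64
f 60 37 68
f 64 68 38
f 60 68 64
f 28 44 55
f 44 32 58
f 55 58 36
f 44 58 55
f 32 67 45
f 67 38 66
f 45 66 31
f 67 66 45
f 38 68 65
f 68 37 61
f 65 61 29
f 68 61 65
f 37 63 62
f 63 34 50
f 62 50 33
f 63 50 62
f 34 49 54
f 49 28 51
f 54 51 35
f 49 51 54
f 30 56 42
f 56 36 57
f 42 57 31
f 56 57 42
f 30 42 40
f 42 31 41
f 40 41 29
f 42 41 40
f 30 40 47
f 40 29 46
f 47 46 33
f 40 46 47
f 30 47 52
f 47 33 53
f 52 53 35
f 47 53 52
f 30 52 56
f 52 35 59
f 56 59 36
f 52 59 56
f 31 57 45
f 57 36 58
f 45 58 32
f 57 58 45
f 29 41 65
f 41 31 66
f 65 66 38
f 41 66 65
f 33 46 62
f 46 29 61
f 62 61 37
f 46 61 62
f 35 53 54
f 53 33 50
f 54 50 34
f 53 50 54
f 36 59 55
f 59 35 51
f 55 51 28
f 59 51 55
f 70 69 73
f 70 73 71
f 71 73 74
f 71 74 72
f 73 69 75
f 73 75 74
f 74 75 76
f 74 76 72
f 75 69 77
f 75 77 76
f 76 77 78
f 76 78 72
f 77 69 79
f 77 79 78
f 78 79 80
f 78 80 72
f 79 69 81
f 79 81 80
f 80 81 82
f 80 82 72
f 81 69 83
f 81 83 82
f 82 83 84
f 82 84 72
f 83 69 85
f 83 85 84
f 84 85 86
f 84 86 72
f 85 69 70
f 85 70 86
f 86 70 71
f 86 71 72



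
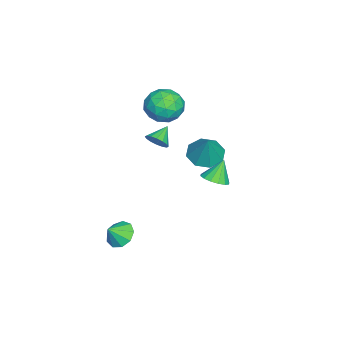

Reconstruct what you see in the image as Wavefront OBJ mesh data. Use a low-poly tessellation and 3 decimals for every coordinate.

v 1.442 0.758 2.736
v 1.753 0.536 3.311
v 0.538 1.122 3.364
v 1.861 0.874 3.272
v 1.858 1.181 3.089
v 1.743 1.375 2.812
v 1.547 1.403 2.514
v 1.324 1.259 2.276
v 1.132 0.98 2.161
v 1.023 0.642 2.2
v 1.027 0.335 2.383
v 1.142 0.142 2.66
v 1.337 0.113 2.958
v 1.561 0.258 3.196
v 0.01 3.531 -0.801
v 0.725 3.858 -0.568
v -0.55 3.889 0.421
v 0.515 4.175 -0.757
v 0.17 4.32 -0.958
v -0.218 4.253 -1.116
v -0.545 3.993 -1.19
v -0.723 3.609 -1.159
v -0.705 3.204 -1.033
v -0.496 2.887 -0.844
v -0.151 2.743 -0.643
v 0.238 2.81 -0.485
v 0.565 3.07 -0.411
v 0.743 3.454 -0.442
v 3.541 -0.704 -3.281
v 4.286 -0.407 -3.644
v 4.119 -1.196 -2.499
v 4.08 -0.009 -3.242
v 3.622 0.064 -2.858
v 3.126 -0.223 -2.673
v 2.825 -0.734 -2.772
v 2.858 -1.231 -3.109
v 3.211 -1.482 -3.527
v 3.719 -1.368 -3.83
v 4.144 -0.944 -3.876
v -4.345 0.273 1.594
v -3.835 1.035 2.366
v -2.965 -1.035 1.974
v -2.455 -0.273 2.746
v -3.515 -0.767 3.005
v -4.368 0.041 2.77
v -2.432 -0.041 1.57
v -3.285 0.767 1.335
v -2.652 0.841 2.351
v -3.322 0.392 3.237
v -3.478 -0.392 1.103
v -4.148 -0.841 1.989
v -4.211 0.769 1.947
v -2.589 -0.769 2.393
v -3.212 -1.06 2.546
v -2.912 -0.612 2.999
v -4.525 0.185 2.184
v -4.225 0.633 2.638
v -4.037 -0.427 3.014
v -2.575 -0.633 1.702
v -2.275 -0.185 2.156
v -3.888 0.612 1.341
v -3.588 1.06 1.794
v -2.763 0.427 1.326
v -3.216 1.103 2.391
v -2.405 0.334 2.615
v -2.391 0.47 1.923
v -2.893 0.946 1.785
v -3.61 0.839 2.912
v -2.799 0.07 3.136
v -3.422 -0.22 3.288
v -3.923 0.255 3.15
v -2.915 0.725 2.904
v -4.001 -0.07 1.204
v -3.19 -0.839 1.428
v -2.877 -0.255 1.19
v -3.378 0.22 1.052
v -4.395 -0.334 1.725
v -3.584 -1.103 1.949
v -3.907 -0.946 2.555
v -4.409 -0.47 2.417
v -3.885 -0.725 1.436
v -2.695 2.453 -0.801
v -1.856 2.892 -1.319
v -1.825 2.747 0.861
v -2.43 3.451 -1.117
v -3.16 3.425 -0.73
v -3.618 2.829 -0.385
v -3.535 2.013 -0.284
v -2.961 1.454 -0.485
v -2.231 1.48 -0.872
v -1.773 2.076 -1.218
f 2 1 4
f 2 4 3
f 4 1 5
f 4 5 3
f 5 1 6
f 5 6 3
f 6 1 7
f 6 7 3
f 7 1 8
f 7 8 3
f 8 1 9
f 8 9 3
f 9 1 10
f 9 10 3
f 10 1 11
f 10 11 3
f 11 1 12
f 11 12 3
f 12 1 13
f 12 13 3
f 13 1 14
f 13 14 3
f 14 1 2
f 14 2 3
f 16 15 18
f 16 18 17
f 18 15 19
f 18 19 17
f 19 15 20
f 19 20 17
f 20 15 21
f 20 21 17
f 21 15 22
f 21 22 17
f 22 15 23
f 22 23 17
f 23 15 24
f 23 24 17
f 24 15 25
f 24 25 17
f 25 15 26
f 25 26 17
f 26 15 27
f 26 27 17
f 27 15 28
f 27 28 17
f 28 15 16
f 28 16 17
f 30 29 32
f 30 32 31
f 32 29 33
f 32 33 31
f 33 29 34
f 33 34 31
f 34 29 35
f 34 35 31
f 35 29 36
f 35 36 31
f 36 29 37
f 36 37 31
f 37 29 38
f 37 38 31
f 38 29 39
f 38 39 31
f 39 29 30
f 39 30 31
f 40 77 56
f 77 51 80
f 56 80 45
f 77 80 56
f 40 56 52
f 56 45 57
f 52 57 41
f 56 57 52
f 40 52 61
f 52 41 62
f 61 62 47
f 52 62 61
f 40 61 73
f 61 47 76
f 73 76 50
f 61 76 73
f 40 73 77
f 73 50 81
f 77 81 51
f 73 81 77
f 41 57 68
f 57 45 71
f 68 71 49
f 57 71 68
f 45 80 58
f 80 51 79
f 58 79 44
f 80 79 58
f 51 81 78
f 81 50 74
f 78 74 42
f 81 74 78
f 50 76 75
f 76 47 63
f 75 63 46
f 76 63 75
f 47 62 67
f 62 41 64
f 67 64 48
f 62 64 67
f 43 69 55
f 69 49 70
f 55 70 44
f 69 70 55
f 43 55 53
f 55 44 54
f 53 54 42
f 55 54 53
f 43 53 60
f 53 42 59
f 60 59 46
f 53 59 60
f 43 60 65
f 60 46 66
f 65 66 48
f 60 66 65
f 43 65 69
f 65 48 72
f 69 72 49
f 65 72 69
f 44 70 58
f 70 49 71
f 58 71 45
f 70 71 58
f 42 54 78
f 54 44 79
f 78 79 51
f 54 79 78
f 46 59 75
f 59 42 74
f 75 74 50
f 59 74 75
f 48 66 67
f 66 46 63
f 67 63 47
f 66 63 67
f 49 72 68
f 72 48 64
f 68 64 41
f 72 64 68
f 83 82 85
f 83 85 84
f 85 82 86
f 85 86 84
f 86 82 87
f 86 87 84
f 87 82 88
f 87 88 84
f 88 82 89
f 88 89 84
f 89 82 90
f 89 90 84
f 90 82 91
f 90 91 84
f 91 82 83
f 91 83 84



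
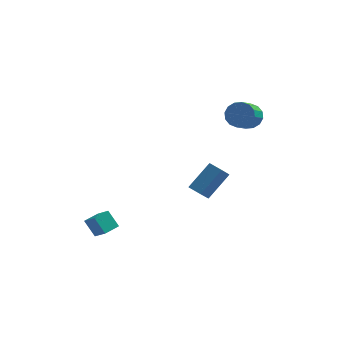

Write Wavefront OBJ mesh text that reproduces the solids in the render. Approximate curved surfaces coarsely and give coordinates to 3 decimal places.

v 2.048 3.246 -3.349
v 1.698 2.449 -2.495
v 1.354 3.74 -3.173
v 1.004 2.942 -2.319
v 3.076 4.218 -2.021
v 2.726 3.42 -1.167
v 2.382 4.711 -1.845
v 2.032 3.914 -0.991
v 4.117 2.738 3.523
v 4.597 2.993 4.137
v 4.222 1.838 4.911
v 3.743 1.582 4.297
v 4.218 3.168 4.214
v 3.843 2.012 4.988
v 3.812 3.227 4.106
v 3.437 2.072 4.88
v 3.488 3.155 3.842
v 3.113 2 4.615
v 3.332 2.972 3.492
v 2.957 1.816 4.266
v 3.387 2.725 3.151
v 3.012 1.57 3.924
v 3.638 2.482 2.909
v 3.263 1.327 3.683
v 4.017 2.308 2.832
v 3.642 1.152 3.606
v 4.423 2.248 2.94
v 4.048 1.093 3.714
v 4.747 2.32 3.205
v 4.372 1.165 3.978
v 4.903 2.504 3.554
v 4.528 1.348 4.328
v 4.848 2.75 3.896
v 4.473 1.595 4.669
v -3.716 -2.719 -1.421
v -3.099 -3.321 -0.738
v -3.125 -2.007 -1.327
v -2.508 -2.609 -0.644
v -3.132 -3.091 -2.276
v -2.515 -3.693 -1.593
v -2.541 -2.379 -2.182
v -1.924 -2.981 -1.499
f 2 4 1
f 5 2 1
f 1 4 3
f 3 5 1
f 2 8 4
f 6 2 5
f 6 8 2
f 4 8 3
f 7 5 3
f 3 8 7
f 7 6 5
f 8 6 7
f 10 9 13
f 10 13 11
f 11 13 14
f 11 14 12
f 13 9 15
f 13 15 14
f 14 15 16
f 14 16 12
f 15 9 17
f 15 17 16
f 16 17 18
f 16 18 12
f 17 9 19
f 17 19 18
f 18 19 20
f 18 20 12
f 19 9 21
f 19 21 20
f 20 21 22
f 20 22 12
f 21 9 23
f 21 23 22
f 22 23 24
f 22 24 12
f 23 9 25
f 23 25 24
f 24 25 26
f 24 26 12
f 25 9 27
f 25 27 26
f 26 27 28
f 26 28 12
f 27 9 29
f 27 29 28
f 28 29 30
f 28 30 12
f 29 9 31
f 29 31 30
f 30 31 32
f 30 32 12
f 31 9 33
f 31 33 32
f 32 33 34
f 32 34 12
f 33 9 10
f 33 10 34
f 34 10 11
f 34 11 12
f 36 38 35
f 39 36 35
f 35 38 37
f 37 39 35
f 36 42 38
f 40 36 39
f 40 42 36
f 38 42 37
f 41 39 37
f 37 42 41
f 41 40 39
f 42 40 41



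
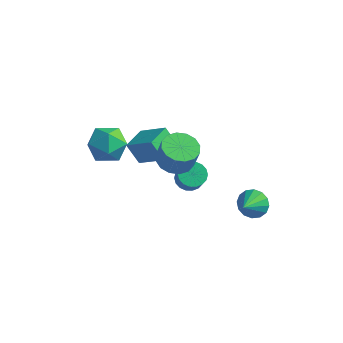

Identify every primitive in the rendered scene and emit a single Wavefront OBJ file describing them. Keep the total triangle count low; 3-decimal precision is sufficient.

v 3.703 2.303 -3.366
v 4.537 2.462 -3.228
v 3.797 1.117 -2.574
v 4.324 2.667 -2.895
v 3.944 2.775 -2.689
v 3.5 2.756 -2.663
v 3.11 2.616 -2.826
v 2.879 2.392 -3.134
v 2.869 2.145 -3.504
v 3.082 1.94 -3.837
v 3.461 1.832 -4.043
v 3.905 1.851 -4.069
v 4.295 1.991 -3.906
v 4.526 2.214 -3.598
v 0.213 1.944 -2.738
v 0.628 2.573 -2.637
v 1.122 2.085 -1.622
v 0.707 1.456 -1.722
v 0.344 2.642 -2.466
v 0.838 2.153 -1.451
v 0.034 2.572 -2.348
v 0.528 2.084 -1.333
v -0.24 2.378 -2.308
v 0.254 1.89 -1.293
v -0.424 2.098 -2.353
v 0.07 1.61 -1.338
v -0.483 1.788 -2.474
v 0.011 1.3 -1.459
v -0.403 1.508 -2.647
v 0.091 1.02 -1.632
v -0.202 1.315 -2.838
v 0.292 0.827 -1.823
v 0.082 1.247 -3.009
v 0.576 0.758 -1.994
v 0.392 1.316 -3.127
v 0.886 0.828 -2.112
v 0.666 1.51 -3.167
v 1.16 1.022 -2.152
v 0.85 1.79 -3.122
v 1.344 1.302 -2.107
v 0.909 2.1 -3.001
v 1.403 1.612 -1.986
v 0.829 2.38 -2.828
v 1.323 1.892 -1.813
v -2.26 -0.631 2.307
v -1.365 -1.301 2.054
v -3.375 -1.759 1.346
v -2.48 -2.429 1.093
v -2.872 -2.376 2.169
v -2.182 -1.68 2.763
v -2.558 -1.38 0.637
v -1.868 -0.684 1.231
v -1.549 -1.765 1.022
v -1.743 -2.38 1.969
v -2.997 -0.68 1.431
v -3.191 -1.295 2.378
v -3.009 1.147 -0.95
v -1.542 1.173 0.021
v -3.038 2.567 -0.944
v -1.57 2.593 0.028
v -2.27 1.167 -2.068
v -0.802 1.193 -1.096
v -2.298 2.587 -2.061
v -0.831 2.613 -1.09
v 1.55 -1.658 2.585
v 2.185 -2.321 2.341
v 2.565 -2.425 3.611
v 1.93 -1.762 3.855
v 2.426 -1.894 2.303
v 2.806 -1.998 3.574
v 2.432 -1.404 2.342
v 2.813 -1.508 3.612
v 2.202 -0.982 2.445
v 2.582 -1.086 3.715
v 1.797 -0.741 2.586
v 2.178 -0.845 3.856
v 1.326 -0.746 2.726
v 1.706 -0.85 3.997
v 0.915 -0.995 2.829
v 1.295 -1.099 4.099
v 0.674 -1.422 2.866
v 1.054 -1.526 4.137
v 0.667 -1.912 2.828
v 1.048 -2.016 4.098
v 0.898 -2.334 2.725
v 1.278 -2.438 3.995
v 1.302 -2.575 2.584
v 1.683 -2.679 3.854
v 1.774 -2.57 2.443
v 2.154 -2.674 3.714
f 2 1 4
f 2 4 3
f 4 1 5
f 4 5 3
f 5 1 6
f 5 6 3
f 6 1 7
f 6 7 3
f 7 1 8
f 7 8 3
f 8 1 9
f 8 9 3
f 9 1 10
f 9 10 3
f 10 1 11
f 10 11 3
f 11 1 12
f 11 12 3
f 12 1 13
f 12 13 3
f 13 1 14
f 13 14 3
f 14 1 2
f 14 2 3
f 16 15 19
f 16 19 17
f 17 19 20
f 17 20 18
f 19 15 21
f 19 21 20
f 20 21 22
f 20 22 18
f 21 15 23
f 21 23 22
f 22 23 24
f 22 24 18
f 23 15 25
f 23 25 24
f 24 25 26
f 24 26 18
f 25 15 27
f 25 27 26
f 26 27 28
f 26 28 18
f 27 15 29
f 27 29 28
f 28 29 30
f 28 30 18
f 29 15 31
f 29 31 30
f 30 31 32
f 30 32 18
f 31 15 33
f 31 33 32
f 32 33 34
f 32 34 18
f 33 15 35
f 33 35 34
f 34 35 36
f 34 36 18
f 35 15 37
f 35 37 36
f 36 37 38
f 36 38 18
f 37 15 39
f 37 39 38
f 38 39 40
f 38 40 18
f 39 15 41
f 39 41 40
f 40 41 42
f 40 42 18
f 41 15 43
f 41 43 42
f 42 43 44
f 42 44 18
f 43 15 16
f 43 16 44
f 44 16 17
f 44 17 18
f 45 56 50
f 45 50 46
f 45 46 52
f 45 52 55
f 45 55 56
f 46 50 54
f 50 56 49
f 56 55 47
f 55 52 51
f 52 46 53
f 48 54 49
f 48 49 47
f 48 47 51
f 48 51 53
f 48 53 54
f 49 54 50
f 47 49 56
f 51 47 55
f 53 51 52
f 54 53 46
f 58 60 57
f 61 58 57
f 57 60 59
f 59 61 57
f 58 64 60
f 62 58 61
f 62 64 58
f 60 64 59
f 63 61 59
f 59 64 63
f 63 62 61
f 64 62 63
f 66 65 69
f 66 69 67
f 67 69 70
f 67 70 68
f 69 65 71
f 69 71 70
f 70 71 72
f 70 72 68
f 71 65 73
f 71 73 72
f 72 73 74
f 72 74 68
f 73 65 75
f 73 75 74
f 74 75 76
f 74 76 68
f 75 65 77
f 75 77 76
f 76 77 78
f 76 78 68
f 77 65 79
f 77 79 78
f 78 79 80
f 78 80 68
f 79 65 81
f 79 81 80
f 80 81 82
f 80 82 68
f 81 65 83
f 81 83 82
f 82 83 84
f 82 84 68
f 83 65 85
f 83 85 84
f 84 85 86
f 84 86 68
f 85 65 87
f 85 87 86
f 86 87 88
f 86 88 68
f 87 65 89
f 87 89 88
f 88 89 90
f 88 90 68
f 89 65 66
f 89 66 90
f 90 66 67
f 90 67 68



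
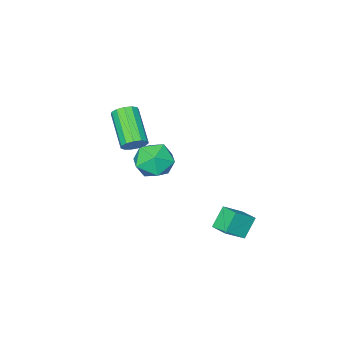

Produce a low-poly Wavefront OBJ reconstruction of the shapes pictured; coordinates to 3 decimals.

v -0.009 -3.915 -2.763
v 0.52 -3.097 -2.54
v 1.36 -4.763 -2.9
v 1.889 -3.945 -2.677
v 1.325 -4.381 -1.978
v 0.478 -3.857 -1.893
v 1.402 -4.003 -3.547
v 0.555 -3.479 -3.462
v 1.391 -3.152 -3.025
v 1.344 -3.385 -2.055
v 0.536 -4.475 -3.385
v 0.489 -4.708 -2.415
v 0.424 0.974 -3.317
v 1.304 0.792 -2.665
v 0.488 1.809 -3.17
v 1.367 1.626 -2.517
v 1.073 1.074 -4.163
v 1.952 0.891 -3.51
v 1.136 1.908 -4.015
v 2.016 1.726 -3.363
v 3.182 -2.385 0.112
v 3.402 -2.757 -0.26
v 2.798 -4.128 0.757
v 2.578 -3.755 1.128
v 3.632 -2.698 -0.044
v 3.028 -4.069 0.973
v 3.719 -2.54 0.222
v 3.115 -3.911 1.238
v 3.636 -2.332 0.452
v 3.032 -3.703 1.469
v 3.409 -2.141 0.575
v 2.805 -3.512 1.591
v 3.11 -2.028 0.55
v 2.505 -3.398 1.567
v 2.833 -2.027 0.386
v 2.229 -3.398 1.403
v 2.668 -2.14 0.136
v 2.064 -3.511 1.152
v 2.665 -2.331 -0.123
v 2.061 -3.702 0.894
v 2.827 -2.539 -0.307
v 2.223 -3.909 0.71
v 3.102 -2.698 -0.358
v 2.498 -4.068 0.659
f 1 12 6
f 1 6 2
f 1 2 8
f 1 8 11
f 1 11 12
f 2 6 10
f 6 12 5
f 12 11 3
f 11 8 7
f 8 2 9
f 4 10 5
f 4 5 3
f 4 3 7
f 4 7 9
f 4 9 10
f 5 10 6
f 3 5 12
f 7 3 11
f 9 7 8
f 10 9 2
f 14 16 13
f 17 14 13
f 13 16 15
f 15 17 13
f 14 20 16
f 18 14 17
f 18 20 14
f 16 20 15
f 19 17 15
f 15 20 19
f 19 18 17
f 20 18 19
f 22 21 25
f 22 25 23
f 23 25 26
f 23 26 24
f 25 21 27
f 25 27 26
f 26 27 28
f 26 28 24
f 27 21 29
f 27 29 28
f 28 29 30
f 28 30 24
f 29 21 31
f 29 31 30
f 30 31 32
f 30 32 24
f 31 21 33
f 31 33 32
f 32 33 34
f 32 34 24
f 33 21 35
f 33 35 34
f 34 35 36
f 34 36 24
f 35 21 37
f 35 37 36
f 36 37 38
f 36 38 24
f 37 21 39
f 37 39 38
f 38 39 40
f 38 40 24
f 39 21 41
f 39 41 40
f 40 41 42
f 40 42 24
f 41 21 43
f 41 43 42
f 42 43 44
f 42 44 24
f 43 21 22
f 43 22 44
f 44 22 23
f 44 23 24



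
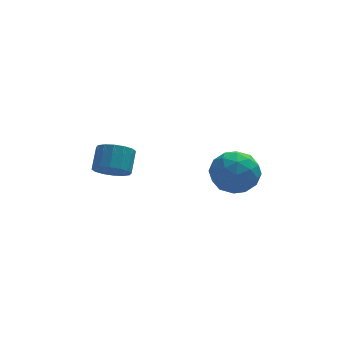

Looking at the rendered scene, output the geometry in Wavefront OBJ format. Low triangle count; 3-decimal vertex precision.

v -0.907 -0.216 -1.447
v -0.274 -0.172 -1.742
v -0.02 0.541 -1.088
v -0.653 0.496 -0.793
v -0.478 0.067 -1.922
v -0.224 0.779 -1.269
v -0.798 0.229 -1.975
v -0.543 0.942 -1.322
v -1.147 0.273 -1.887
v -0.892 0.985 -1.233
v -1.431 0.185 -1.68
v -1.177 0.898 -1.027
v -1.575 -0.01 -1.411
v -1.321 0.702 -0.758
v -1.54 -0.261 -1.152
v -1.286 0.452 -0.498
v -1.336 -0.499 -0.971
v -1.082 0.213 -0.318
v -1.017 -0.662 -0.918
v -0.762 0.051 -0.265
v -0.668 -0.705 -1.007
v -0.413 0.007 -0.353
v -0.383 -0.618 -1.213
v -0.129 0.095 -0.56
v -0.239 -0.422 -1.482
v 0.015 0.29 -0.829
v 2.446 -0.561 -1.542
v 3.064 -0.289 -0.849
v 3.636 -1.151 -2.371
v 4.254 -0.879 -1.678
v 3.622 -1.593 -1.511
v 2.887 -1.228 -0.999
v 3.813 -0.212 -2.221
v 3.078 0.153 -1.709
v 3.909 -0.074 -1.269
v 3.791 -0.927 -0.83
v 2.909 -0.513 -2.39
v 2.791 -1.366 -1.951
v 2.651 -0.373 -1.123
v 4.049 -1.067 -2.097
v 3.678 -1.486 -1.999
v 4.041 -1.327 -1.591
v 2.547 -0.925 -1.211
v 2.91 -0.766 -0.803
v 3.238 -1.532 -1.192
v 3.79 -0.674 -2.417
v 4.153 -0.515 -2.009
v 2.659 -0.113 -1.629
v 3.022 0.046 -1.221
v 3.462 0.092 -2.028
v 3.51 -0.087 -0.962
v 4.209 -0.434 -1.449
v 3.95 -0.041 -1.769
v 3.518 0.173 -1.468
v 3.441 -0.589 -0.704
v 4.14 -0.936 -1.191
v 3.769 -1.355 -1.093
v 3.337 -1.141 -0.792
v 3.937 -0.462 -0.951
v 2.56 -0.504 -2.029
v 3.259 -0.851 -2.516
v 3.363 -0.299 -2.428
v 2.931 -0.085 -2.127
v 2.491 -1.006 -1.771
v 3.19 -1.353 -2.258
v 3.182 -1.613 -1.752
v 2.75 -1.399 -1.451
v 2.763 -0.978 -2.269
f 2 1 5
f 2 5 3
f 3 5 6
f 3 6 4
f 5 1 7
f 5 7 6
f 6 7 8
f 6 8 4
f 7 1 9
f 7 9 8
f 8 9 10
f 8 10 4
f 9 1 11
f 9 11 10
f 10 11 12
f 10 12 4
f 11 1 13
f 11 13 12
f 12 13 14
f 12 14 4
f 13 1 15
f 13 15 14
f 14 15 16
f 14 16 4
f 15 1 17
f 15 17 16
f 16 17 18
f 16 18 4
f 17 1 19
f 17 19 18
f 18 19 20
f 18 20 4
f 19 1 21
f 19 21 20
f 20 21 22
f 20 22 4
f 21 1 23
f 21 23 22
f 22 23 24
f 22 24 4
f 23 1 25
f 23 25 24
f 24 25 26
f 24 26 4
f 25 1 2
f 25 2 26
f 26 2 3
f 26 3 4
f 27 64 43
f 64 38 67
f 43 67 32
f 64 67 43
f 27 43 39
f 43 32 44
f 39 44 28
f 43 44 39
f 27 39 48
f 39 28 49
f 48 49 34
f 39 49 48
f 27 48 60
f 48 34 63
f 60 63 37
f 48 63 60
f 27 60 64
f 60 37 68
f 64 68 38
f 60 68 64
f 28 44 55
f 44 32 58
f 55 58 36
f 44 58 55
f 32 67 45
f 67 38 66
f 45 66 31
f 67 66 45
f 38 68 65
f 68 37 61
f 65 61 29
f 68 61 65
f 37 63 62
f 63 34 50
f 62 50 33
f 63 50 62
f 34 49 54
f 49 28 51
f 54 51 35
f 49 51 54
f 30 56 42
f 56 36 57
f 42 57 31
f 56 57 42
f 30 42 40
f 42 31 41
f 40 41 29
f 42 41 40
f 30 40 47
f 40 29 46
f 47 46 33
f 40 46 47
f 30 47 52
f 47 33 53
f 52 53 35
f 47 53 52
f 30 52 56
f 52 35 59
f 56 59 36
f 52 59 56
f 31 57 45
f 57 36 58
f 45 58 32
f 57 58 45
f 29 41 65
f 41 31 66
f 65 66 38
f 41 66 65
f 33 46 62
f 46 29 61
f 62 61 37
f 46 61 62
f 35 53 54
f 53 33 50
f 54 50 34
f 53 50 54
f 36 59 55
f 59 35 51
f 55 51 28
f 59 51 55



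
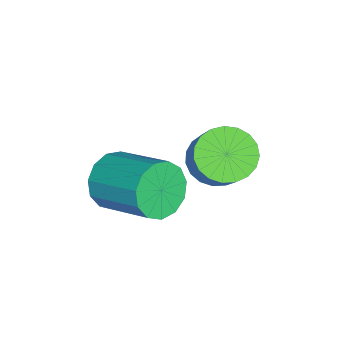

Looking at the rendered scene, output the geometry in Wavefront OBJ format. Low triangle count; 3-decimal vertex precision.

v -3.539 2.097 2.471
v -3.021 1.855 2.142
v -2.042 2.241 3.4
v -2.561 2.483 3.729
v -3.022 2.118 2.062
v -2.043 2.504 3.32
v -3.112 2.377 2.053
v -2.134 2.763 3.311
v -3.276 2.587 2.116
v -2.298 2.973 3.374
v -3.486 2.713 2.24
v -2.508 3.099 3.499
v -3.705 2.732 2.405
v -2.727 3.118 3.663
v -3.895 2.642 2.581
v -2.917 3.028 3.839
v -4.024 2.457 2.737
v -3.046 2.843 3.996
v -4.069 2.21 2.848
v -3.09 2.596 4.106
v -4.022 1.943 2.894
v -3.044 2.329 4.152
v -3.892 1.703 2.866
v -2.914 2.089 4.124
v -3.701 1.531 2.77
v -2.722 1.917 4.028
v -3.482 1.457 2.622
v -2.503 1.843 3.881
v -3.272 1.494 2.448
v -2.294 1.88 3.707
v -3.109 1.635 2.278
v -2.131 2.021 3.537
v -2.557 0.151 2.29
v -2.179 0.239 1.72
v -1.546 1.398 2.319
v -1.923 1.309 2.89
v -2.505 0.444 1.668
v -1.872 1.603 2.267
v -2.848 0.556 1.814
v -2.215 1.715 2.413
v -3.098 0.539 2.111
v -2.465 1.698 2.711
v -3.176 0.399 2.466
v -2.543 1.557 3.065
v -3.058 0.18 2.764
v -2.424 1.338 3.363
v -2.78 -0.049 2.912
v -2.147 1.11 3.511
v -2.431 -0.214 2.863
v -1.798 0.945 3.462
v -2.123 -0.263 2.632
v -1.489 0.896 3.231
v -1.952 -0.181 2.293
v -1.318 0.978 2.892
v -1.973 0.006 1.953
v -1.339 1.165 2.552
f 2 1 5
f 2 5 3
f 3 5 6
f 3 6 4
f 5 1 7
f 5 7 6
f 6 7 8
f 6 8 4
f 7 1 9
f 7 9 8
f 8 9 10
f 8 10 4
f 9 1 11
f 9 11 10
f 10 11 12
f 10 12 4
f 11 1 13
f 11 13 12
f 12 13 14
f 12 14 4
f 13 1 15
f 13 15 14
f 14 15 16
f 14 16 4
f 15 1 17
f 15 17 16
f 16 17 18
f 16 18 4
f 17 1 19
f 17 19 18
f 18 19 20
f 18 20 4
f 19 1 21
f 19 21 20
f 20 21 22
f 20 22 4
f 21 1 23
f 21 23 22
f 22 23 24
f 22 24 4
f 23 1 25
f 23 25 24
f 24 25 26
f 24 26 4
f 25 1 27
f 25 27 26
f 26 27 28
f 26 28 4
f 27 1 29
f 27 29 28
f 28 29 30
f 28 30 4
f 29 1 31
f 29 31 30
f 30 31 32
f 30 32 4
f 31 1 2
f 31 2 32
f 32 2 3
f 32 3 4
f 34 33 37
f 34 37 35
f 35 37 38
f 35 38 36
f 37 33 39
f 37 39 38
f 38 39 40
f 38 40 36
f 39 33 41
f 39 41 40
f 40 41 42
f 40 42 36
f 41 33 43
f 41 43 42
f 42 43 44
f 42 44 36
f 43 33 45
f 43 45 44
f 44 45 46
f 44 46 36
f 45 33 47
f 45 47 46
f 46 47 48
f 46 48 36
f 47 33 49
f 47 49 48
f 48 49 50
f 48 50 36
f 49 33 51
f 49 51 50
f 50 51 52
f 50 52 36
f 51 33 53
f 51 53 52
f 52 53 54
f 52 54 36
f 53 33 55
f 53 55 54
f 54 55 56
f 54 56 36
f 55 33 34
f 55 34 56
f 56 34 35
f 56 35 36



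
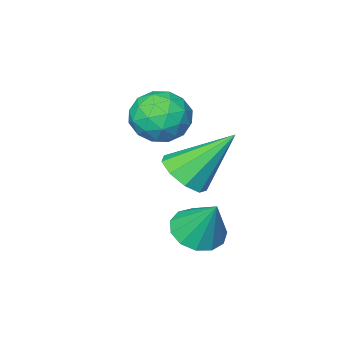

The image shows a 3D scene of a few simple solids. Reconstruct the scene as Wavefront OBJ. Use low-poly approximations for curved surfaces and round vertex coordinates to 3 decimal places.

v -0.489 1.517 -0.546
v 0.151 0.981 -0.209
v -0.511 2.403 0.906
v 0.391 1.364 -0.439
v 0.352 1.796 -0.703
v 0.046 2.139 -0.917
v -0.43 2.284 -1.013
v -0.925 2.187 -0.96
v -1.282 1.876 -0.776
v -1.387 1.452 -0.519
v -1.207 1.049 -0.27
v -0.799 0.794 -0.109
v -0.293 0.769 -0.086
v -0.776 -0.435 2.189
v 0 -0.527 2.876
v -1.74 -1.433 3.144
v -0.964 -1.525 3.831
v -1.455 -0.614 3.72
v -0.859 0.003 3.13
v -0.881 -1.963 2.89
v -0.285 -1.346 2.3
v -0.065 -1.472 3.309
v -0.419 -0.638 3.822
v -1.321 -1.322 2.198
v -1.675 -0.488 2.711
v -0.303 -0.393 2.449
v -1.437 -1.567 3.571
v -1.725 -1.031 3.506
v -1.269 -1.085 3.91
v -0.808 -0.082 2.598
v -0.352 -0.136 3.002
v -1.207 -0.187 3.498
v -1.388 -1.824 3.018
v -0.932 -1.878 3.422
v -0.471 -0.875 2.11
v -0.015 -0.929 2.514
v -0.533 -1.773 2.522
v 0.115 -1.003 3.107
v -0.452 -1.59 3.668
v -0.403 -1.847 3.115
v -0.053 -1.484 2.769
v -0.093 -0.513 3.409
v -0.66 -1.1 3.97
v -0.949 -0.564 3.905
v -0.598 -0.202 3.558
v -0.132 -1.068 3.664
v -1.08 -0.86 2.05
v -1.647 -1.447 2.611
v -1.142 -1.758 2.462
v -0.791 -1.396 2.115
v -1.288 -0.37 2.352
v -1.855 -0.957 2.913
v -1.687 -0.476 3.251
v -1.337 -0.113 2.905
v -1.608 -0.892 2.356
v -0.066 1.381 1.925
v 0.545 1.125 2.535
v -1.334 2.139 3.515
v 0.659 1.702 2.351
v 0.435 2.128 1.969
v -0.024 2.205 1.566
v -0.503 1.897 1.331
v -0.776 1.347 1.374
v -0.718 0.813 1.676
v -0.354 0.545 2.094
v 0.145 0.669 2.433
f 2 1 4
f 2 4 3
f 4 1 5
f 4 5 3
f 5 1 6
f 5 6 3
f 6 1 7
f 6 7 3
f 7 1 8
f 7 8 3
f 8 1 9
f 8 9 3
f 9 1 10
f 9 10 3
f 10 1 11
f 10 11 3
f 11 1 12
f 11 12 3
f 12 1 13
f 12 13 3
f 13 1 2
f 13 2 3
f 14 51 30
f 51 25 54
f 30 54 19
f 51 54 30
f 14 30 26
f 30 19 31
f 26 31 15
f 30 31 26
f 14 26 35
f 26 15 36
f 35 36 21
f 26 36 35
f 14 35 47
f 35 21 50
f 47 50 24
f 35 50 47
f 14 47 51
f 47 24 55
f 51 55 25
f 47 55 51
f 15 31 42
f 31 19 45
f 42 45 23
f 31 45 42
f 19 54 32
f 54 25 53
f 32 53 18
f 54 53 32
f 25 55 52
f 55 24 48
f 52 48 16
f 55 48 52
f 24 50 49
f 50 21 37
f 49 37 20
f 50 37 49
f 21 36 41
f 36 15 38
f 41 38 22
f 36 38 41
f 17 43 29
f 43 23 44
f 29 44 18
f 43 44 29
f 17 29 27
f 29 18 28
f 27 28 16
f 29 28 27
f 17 27 34
f 27 16 33
f 34 33 20
f 27 33 34
f 17 34 39
f 34 20 40
f 39 40 22
f 34 40 39
f 17 39 43
f 39 22 46
f 43 46 23
f 39 46 43
f 18 44 32
f 44 23 45
f 32 45 19
f 44 45 32
f 16 28 52
f 28 18 53
f 52 53 25
f 28 53 52
f 20 33 49
f 33 16 48
f 49 48 24
f 33 48 49
f 22 40 41
f 40 20 37
f 41 37 21
f 40 37 41
f 23 46 42
f 46 22 38
f 42 38 15
f 46 38 42
f 57 56 59
f 57 59 58
f 59 56 60
f 59 60 58
f 60 56 61
f 60 61 58
f 61 56 62
f 61 62 58
f 62 56 63
f 62 63 58
f 63 56 64
f 63 64 58
f 64 56 65
f 64 65 58
f 65 56 66
f 65 66 58
f 66 56 57
f 66 57 58



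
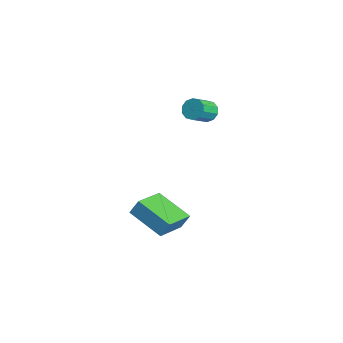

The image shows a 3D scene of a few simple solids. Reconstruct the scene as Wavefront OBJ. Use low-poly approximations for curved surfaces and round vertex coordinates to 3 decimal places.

v -0.308 0.652 3.021
v 0.17 1.011 3.072
v 0.726 0.187 3.67
v 0.248 -0.172 3.619
v -0.052 1.073 3.363
v 0.504 0.249 3.961
v -0.371 0.974 3.523
v 0.185 0.15 4.121
v -0.666 0.752 3.492
v -0.11 -0.072 4.09
v -0.825 0.492 3.28
v -0.269 -0.332 3.879
v -0.786 0.293 2.97
v -0.23 -0.531 3.568
v -0.564 0.231 2.679
v -0.008 -0.593 3.277
v -0.245 0.33 2.519
v 0.311 -0.494 3.117
v 0.05 0.552 2.55
v 0.606 -0.272 3.148
v 0.209 0.812 2.761
v 0.765 -0.012 3.36
v -0.051 -2.053 -2.521
v 0.095 -1.674 -1.751
v 1.381 -1.007 -3.307
v 1.527 -0.628 -2.538
v 1.073 -3.292 -2.122
v 1.219 -2.913 -1.353
v 2.505 -2.246 -2.909
v 2.651 -1.867 -2.139
f 2 1 5
f 2 5 3
f 3 5 6
f 3 6 4
f 5 1 7
f 5 7 6
f 6 7 8
f 6 8 4
f 7 1 9
f 7 9 8
f 8 9 10
f 8 10 4
f 9 1 11
f 9 11 10
f 10 11 12
f 10 12 4
f 11 1 13
f 11 13 12
f 12 13 14
f 12 14 4
f 13 1 15
f 13 15 14
f 14 15 16
f 14 16 4
f 15 1 17
f 15 17 16
f 16 17 18
f 16 18 4
f 17 1 19
f 17 19 18
f 18 19 20
f 18 20 4
f 19 1 21
f 19 21 20
f 20 21 22
f 20 22 4
f 21 1 2
f 21 2 22
f 22 2 3
f 22 3 4
f 24 26 23
f 27 24 23
f 23 26 25
f 25 27 23
f 24 30 26
f 28 24 27
f 28 30 24
f 26 30 25
f 29 27 25
f 25 30 29
f 29 28 27
f 30 28 29



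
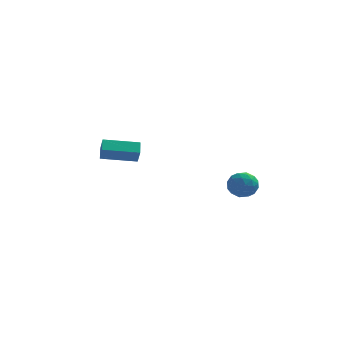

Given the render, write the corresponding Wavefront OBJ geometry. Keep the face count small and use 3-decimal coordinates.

v -3.658 1.77 2.138
v -3.718 2.574 2.602
v -3.84 2.221 1.334
v -3.899 3.025 1.798
v -1.681 2.075 1.862
v -1.74 2.879 2.326
v -1.862 2.526 1.058
v -1.922 3.33 1.522
v 4.208 -2.977 1.586
v 4.678 -3.415 2.145
v 3.182 -3.885 1.735
v 3.652 -4.323 2.294
v 3.353 -3.553 2.501
v 3.987 -2.992 2.408
v 3.873 -4.308 1.472
v 4.507 -3.747 1.379
v 4.471 -4.238 2.074
v 4.149 -3.771 2.71
v 3.711 -3.529 1.17
v 3.389 -3.062 1.806
v 4.533 -3.116 1.852
v 3.327 -4.184 2.028
v 3.152 -3.731 2.149
v 3.428 -3.989 2.478
v 4.127 -2.867 2.007
v 4.403 -3.125 2.336
v 3.625 -3.206 2.545
v 3.457 -4.175 1.544
v 3.733 -4.433 1.873
v 4.432 -3.311 1.402
v 4.708 -3.569 1.731
v 4.235 -4.094 1.335
v 4.687 -3.858 2.139
v 4.084 -4.392 2.227
v 4.214 -4.383 1.744
v 4.587 -4.053 1.689
v 4.498 -3.583 2.513
v 3.896 -4.117 2.601
v 3.72 -3.664 2.722
v 4.093 -3.334 2.668
v 4.377 -4.067 2.472
v 3.964 -3.183 1.279
v 3.362 -3.717 1.367
v 3.767 -3.966 1.212
v 4.14 -3.636 1.158
v 3.776 -2.908 1.653
v 3.173 -3.442 1.741
v 3.273 -3.247 2.191
v 3.646 -2.917 2.136
v 3.483 -3.233 1.408
f 2 4 1
f 5 2 1
f 1 4 3
f 3 5 1
f 2 8 4
f 6 2 5
f 6 8 2
f 4 8 3
f 7 5 3
f 3 8 7
f 7 6 5
f 8 6 7
f 9 46 25
f 46 20 49
f 25 49 14
f 46 49 25
f 9 25 21
f 25 14 26
f 21 26 10
f 25 26 21
f 9 21 30
f 21 10 31
f 30 31 16
f 21 31 30
f 9 30 42
f 30 16 45
f 42 45 19
f 30 45 42
f 9 42 46
f 42 19 50
f 46 50 20
f 42 50 46
f 10 26 37
f 26 14 40
f 37 40 18
f 26 40 37
f 14 49 27
f 49 20 48
f 27 48 13
f 49 48 27
f 20 50 47
f 50 19 43
f 47 43 11
f 50 43 47
f 19 45 44
f 45 16 32
f 44 32 15
f 45 32 44
f 16 31 36
f 31 10 33
f 36 33 17
f 31 33 36
f 12 38 24
f 38 18 39
f 24 39 13
f 38 39 24
f 12 24 22
f 24 13 23
f 22 23 11
f 24 23 22
f 12 22 29
f 22 11 28
f 29 28 15
f 22 28 29
f 12 29 34
f 29 15 35
f 34 35 17
f 29 35 34
f 12 34 38
f 34 17 41
f 38 41 18
f 34 41 38
f 13 39 27
f 39 18 40
f 27 40 14
f 39 40 27
f 11 23 47
f 23 13 48
f 47 48 20
f 23 48 47
f 15 28 44
f 28 11 43
f 44 43 19
f 28 43 44
f 17 35 36
f 35 15 32
f 36 32 16
f 35 32 36
f 18 41 37
f 41 17 33
f 37 33 10
f 41 33 37

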